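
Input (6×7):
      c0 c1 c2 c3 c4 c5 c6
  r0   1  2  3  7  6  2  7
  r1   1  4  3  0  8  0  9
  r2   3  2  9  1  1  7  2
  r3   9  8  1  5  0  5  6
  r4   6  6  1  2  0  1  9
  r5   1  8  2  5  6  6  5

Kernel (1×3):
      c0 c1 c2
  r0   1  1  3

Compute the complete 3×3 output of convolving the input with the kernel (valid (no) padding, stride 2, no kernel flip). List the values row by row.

12 28 29
32 13 14
15 3 28

Output[0,0]: The receptive field on the input at this output position is [1 2 3]. Elementwise product with the kernel and sum: 1·1 + 2·1 + 3·3.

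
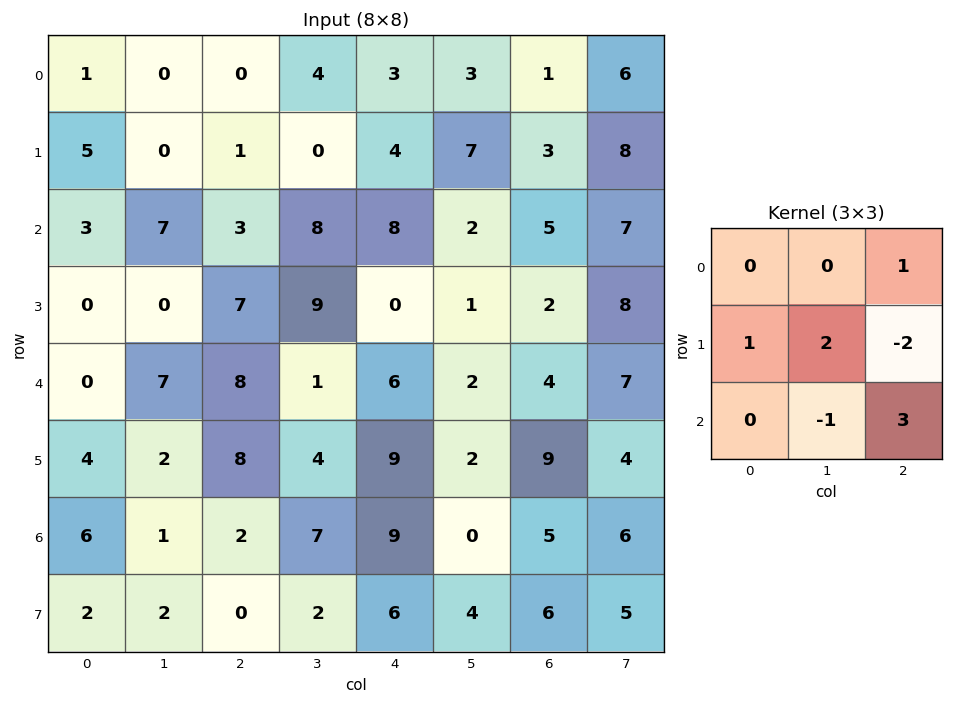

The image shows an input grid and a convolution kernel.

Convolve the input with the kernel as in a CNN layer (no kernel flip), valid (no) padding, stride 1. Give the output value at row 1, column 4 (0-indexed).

10

The receptive field on the input at this output position is [4 7 3 / 8 2 5 / 0 1 2]. Elementwise product with the kernel and sum: 3·1 + 8·1 + 2·2 + 5·-2 + 1·-1 + 2·3.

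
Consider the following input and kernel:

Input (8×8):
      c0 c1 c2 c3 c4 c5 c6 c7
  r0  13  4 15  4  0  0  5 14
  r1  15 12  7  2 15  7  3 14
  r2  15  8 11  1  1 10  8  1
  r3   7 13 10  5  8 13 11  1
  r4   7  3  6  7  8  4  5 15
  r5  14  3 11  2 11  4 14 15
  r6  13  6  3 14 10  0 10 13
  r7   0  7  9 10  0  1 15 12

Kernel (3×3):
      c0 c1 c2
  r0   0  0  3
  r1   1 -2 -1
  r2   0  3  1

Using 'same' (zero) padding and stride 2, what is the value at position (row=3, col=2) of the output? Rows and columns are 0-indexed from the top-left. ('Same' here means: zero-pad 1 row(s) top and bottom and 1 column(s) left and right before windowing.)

7

The receptive field on the zero-padded input at this output position is [2 11 4 / 14 10 0 / 10 0 1]. Elementwise product with the kernel and sum: 4·3 + 14·1 + 10·-2 + 0·-1 + 0·3 + 1·1.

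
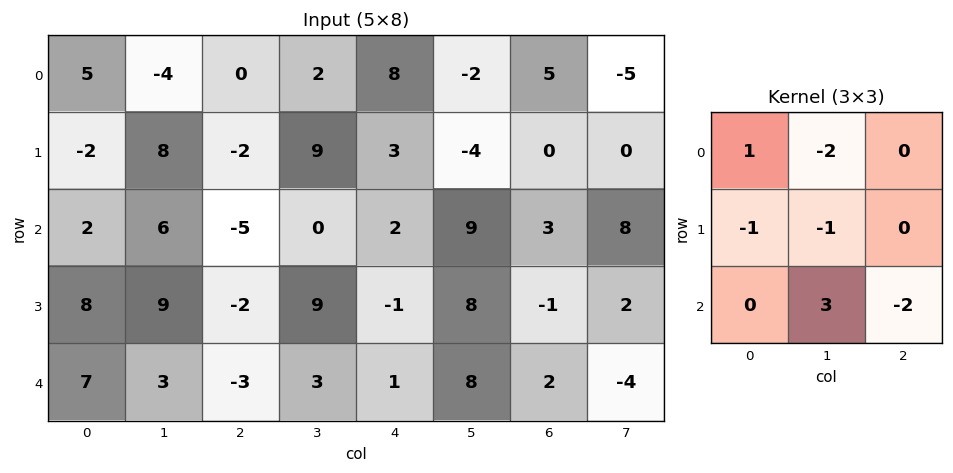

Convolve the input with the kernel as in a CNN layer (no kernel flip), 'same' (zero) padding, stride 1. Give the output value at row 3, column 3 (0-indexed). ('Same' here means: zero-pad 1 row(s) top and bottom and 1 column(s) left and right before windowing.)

-5

The receptive field on the zero-padded input at this output position is [-5 0 2 / -2 9 -1 / -3 3 1]. Elementwise product with the kernel and sum: -5·1 + 0·-2 + -2·-1 + 9·-1 + 3·3 + 1·-2.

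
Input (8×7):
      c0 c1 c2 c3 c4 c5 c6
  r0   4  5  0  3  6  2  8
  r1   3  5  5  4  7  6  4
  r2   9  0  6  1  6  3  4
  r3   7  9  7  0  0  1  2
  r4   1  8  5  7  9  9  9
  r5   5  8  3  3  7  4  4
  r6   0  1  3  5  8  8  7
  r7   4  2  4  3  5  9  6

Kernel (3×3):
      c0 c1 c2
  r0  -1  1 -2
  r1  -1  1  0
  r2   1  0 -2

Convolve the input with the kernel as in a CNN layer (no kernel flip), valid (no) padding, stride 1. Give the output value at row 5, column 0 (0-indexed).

-6

The receptive field on the input at this output position is [5 8 3 / 0 1 3 / 4 2 4]. Elementwise product with the kernel and sum: 5·-1 + 8·1 + 3·-2 + 0·-1 + 1·1 + 4·1 + 4·-2.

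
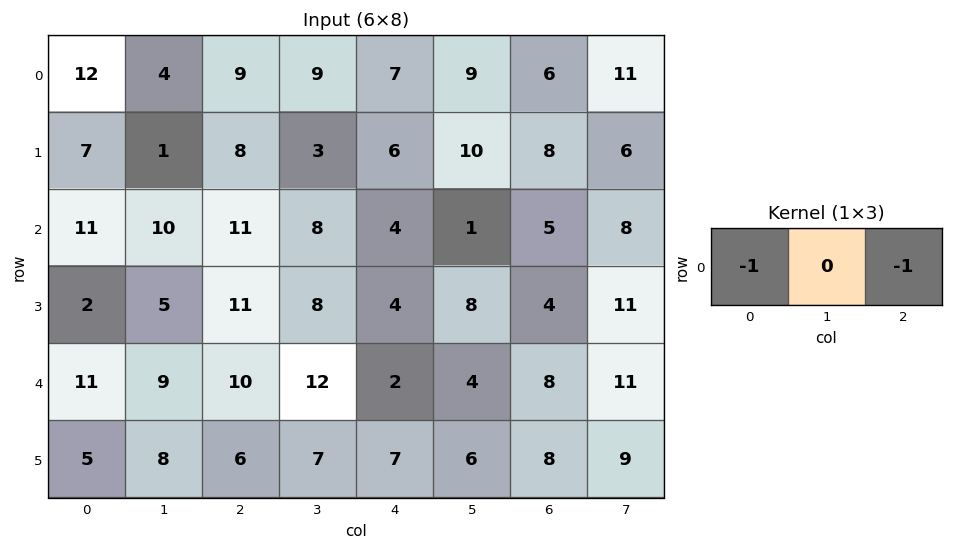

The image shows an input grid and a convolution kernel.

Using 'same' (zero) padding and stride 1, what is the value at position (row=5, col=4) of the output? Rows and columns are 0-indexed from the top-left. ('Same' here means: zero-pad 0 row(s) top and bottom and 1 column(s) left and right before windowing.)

The receptive field on the zero-padded input at this output position is [7 7 6]. Elementwise product with the kernel and sum: 7·-1 + 6·-1.

-13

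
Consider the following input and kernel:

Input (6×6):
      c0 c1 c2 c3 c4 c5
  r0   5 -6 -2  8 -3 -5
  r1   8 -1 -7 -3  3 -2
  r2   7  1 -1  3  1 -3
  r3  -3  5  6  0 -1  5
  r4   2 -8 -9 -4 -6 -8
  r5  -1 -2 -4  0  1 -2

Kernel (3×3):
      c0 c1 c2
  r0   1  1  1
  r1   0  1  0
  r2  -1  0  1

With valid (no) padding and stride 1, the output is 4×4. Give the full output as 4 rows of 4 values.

Output[0,0]: The receptive field on the input at this output position is [5 -6 -2 / 8 -1 -7 / 7 1 -1]. Elementwise product with the kernel and sum: 5·1 + -6·1 + -2·1 + -1·1 + 7·-1 + -1·1.

-12 -5 2 -3
10 -17 -11 4
1 13 6 -4
-3 4 6 -4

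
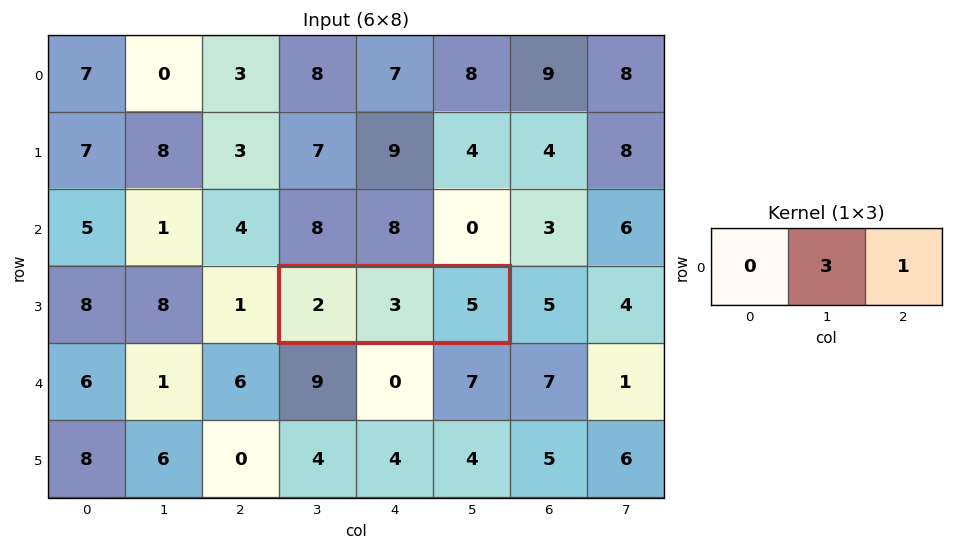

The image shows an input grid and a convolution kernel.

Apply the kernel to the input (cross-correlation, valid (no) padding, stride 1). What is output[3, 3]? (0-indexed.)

The receptive field on the input at this output position is [2 3 5]. Elementwise product with the kernel and sum: 3·3 + 5·1.

14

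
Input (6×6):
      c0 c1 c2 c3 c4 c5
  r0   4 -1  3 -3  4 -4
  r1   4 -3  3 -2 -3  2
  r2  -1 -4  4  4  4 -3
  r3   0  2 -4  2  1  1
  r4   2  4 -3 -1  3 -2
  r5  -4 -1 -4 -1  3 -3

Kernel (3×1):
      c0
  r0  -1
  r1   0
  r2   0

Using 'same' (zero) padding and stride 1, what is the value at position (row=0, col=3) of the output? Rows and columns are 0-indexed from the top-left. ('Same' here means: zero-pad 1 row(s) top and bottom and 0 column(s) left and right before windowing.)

The receptive field on the zero-padded input at this output position is [0 / -3 / -2]. Elementwise product with the kernel and sum: 0·-1.

0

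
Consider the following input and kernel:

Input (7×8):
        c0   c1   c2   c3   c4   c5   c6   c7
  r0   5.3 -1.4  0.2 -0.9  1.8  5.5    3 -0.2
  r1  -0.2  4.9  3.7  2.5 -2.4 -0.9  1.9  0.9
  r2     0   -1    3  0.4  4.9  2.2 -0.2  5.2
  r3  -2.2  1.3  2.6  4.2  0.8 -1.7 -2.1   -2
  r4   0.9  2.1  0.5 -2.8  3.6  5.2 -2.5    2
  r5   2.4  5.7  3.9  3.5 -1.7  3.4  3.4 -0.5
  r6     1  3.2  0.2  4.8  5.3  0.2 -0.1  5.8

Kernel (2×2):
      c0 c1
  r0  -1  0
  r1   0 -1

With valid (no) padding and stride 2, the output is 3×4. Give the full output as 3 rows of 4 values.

-10.2 -2.7 -0.9 -3.9
-1.3 -7.2 -3.2 2.2
-6.6 -4 -7 3

Output[0,0]: The receptive field on the input at this output position is [5.3 -1.4 / -0.2 4.9]. Elementwise product with the kernel and sum: 5.3·-1 + 4.9·-1.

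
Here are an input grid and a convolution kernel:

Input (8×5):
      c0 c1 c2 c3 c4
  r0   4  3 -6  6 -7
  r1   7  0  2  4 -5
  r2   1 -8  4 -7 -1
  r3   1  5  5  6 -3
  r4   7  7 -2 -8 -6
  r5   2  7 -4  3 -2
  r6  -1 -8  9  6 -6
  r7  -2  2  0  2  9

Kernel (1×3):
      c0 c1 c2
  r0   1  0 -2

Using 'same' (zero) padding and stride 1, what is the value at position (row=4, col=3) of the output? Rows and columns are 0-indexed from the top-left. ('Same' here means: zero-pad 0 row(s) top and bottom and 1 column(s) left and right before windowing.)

The receptive field on the zero-padded input at this output position is [-2 -8 -6]. Elementwise product with the kernel and sum: -2·1 + -6·-2.

10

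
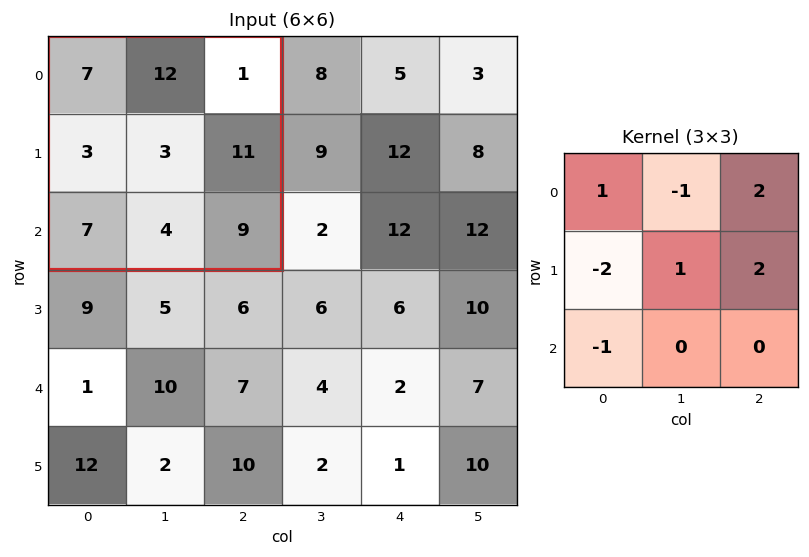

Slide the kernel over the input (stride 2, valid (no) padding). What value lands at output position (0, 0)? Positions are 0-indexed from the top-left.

9

The receptive field on the input at this output position is [7 12 1 / 3 3 11 / 7 4 9]. Elementwise product with the kernel and sum: 7·1 + 12·-1 + 1·2 + 3·-2 + 3·1 + 11·2 + 7·-1.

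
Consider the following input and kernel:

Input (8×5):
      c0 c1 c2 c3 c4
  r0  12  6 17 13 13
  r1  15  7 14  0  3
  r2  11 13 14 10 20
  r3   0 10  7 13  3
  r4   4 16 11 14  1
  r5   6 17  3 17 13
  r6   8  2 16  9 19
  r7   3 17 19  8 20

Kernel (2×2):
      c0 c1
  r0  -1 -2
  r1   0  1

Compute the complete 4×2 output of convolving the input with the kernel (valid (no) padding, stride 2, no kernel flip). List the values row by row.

-17 -43
-27 -21
-19 -22
5 -26

Output[0,0]: The receptive field on the input at this output position is [12 6 / 15 7]. Elementwise product with the kernel and sum: 12·-1 + 6·-2 + 7·1.
Output[0,1]: The receptive field on the input at this output position is [17 13 / 14 0]. Elementwise product with the kernel and sum: 17·-1 + 13·-2 + 0·1.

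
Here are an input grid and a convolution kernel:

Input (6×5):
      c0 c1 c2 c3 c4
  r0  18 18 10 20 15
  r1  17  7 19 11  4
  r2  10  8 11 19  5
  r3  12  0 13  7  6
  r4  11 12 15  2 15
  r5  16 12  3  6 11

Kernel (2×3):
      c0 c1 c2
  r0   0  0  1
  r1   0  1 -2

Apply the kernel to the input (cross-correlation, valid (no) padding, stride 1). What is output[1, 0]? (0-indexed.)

5

The receptive field on the input at this output position is [17 7 19 / 10 8 11]. Elementwise product with the kernel and sum: 19·1 + 8·1 + 11·-2.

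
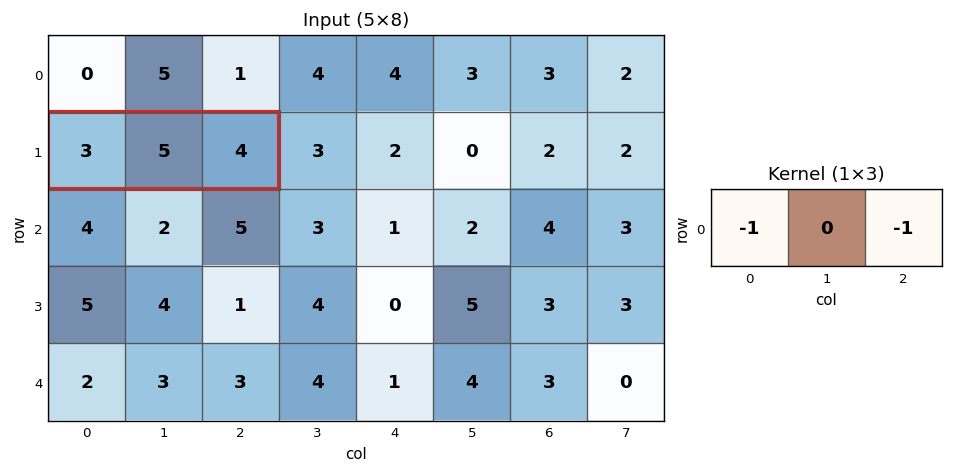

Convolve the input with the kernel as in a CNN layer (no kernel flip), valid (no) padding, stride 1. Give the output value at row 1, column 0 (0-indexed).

-7

The receptive field on the input at this output position is [3 5 4]. Elementwise product with the kernel and sum: 3·-1 + 4·-1.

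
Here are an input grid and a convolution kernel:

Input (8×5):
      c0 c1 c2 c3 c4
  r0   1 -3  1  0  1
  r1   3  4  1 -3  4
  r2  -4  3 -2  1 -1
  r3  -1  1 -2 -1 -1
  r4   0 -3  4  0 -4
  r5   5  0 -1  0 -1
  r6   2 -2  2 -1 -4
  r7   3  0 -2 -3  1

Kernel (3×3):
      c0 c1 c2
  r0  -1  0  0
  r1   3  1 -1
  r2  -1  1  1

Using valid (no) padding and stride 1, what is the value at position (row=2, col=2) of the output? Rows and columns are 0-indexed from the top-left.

The receptive field on the input at this output position is [-2 1 -1 / -2 -1 -1 / 4 0 -4]. Elementwise product with the kernel and sum: -2·-1 + -2·3 + -1·1 + -1·-1 + 4·-1 + 0·1 + -4·1.

-12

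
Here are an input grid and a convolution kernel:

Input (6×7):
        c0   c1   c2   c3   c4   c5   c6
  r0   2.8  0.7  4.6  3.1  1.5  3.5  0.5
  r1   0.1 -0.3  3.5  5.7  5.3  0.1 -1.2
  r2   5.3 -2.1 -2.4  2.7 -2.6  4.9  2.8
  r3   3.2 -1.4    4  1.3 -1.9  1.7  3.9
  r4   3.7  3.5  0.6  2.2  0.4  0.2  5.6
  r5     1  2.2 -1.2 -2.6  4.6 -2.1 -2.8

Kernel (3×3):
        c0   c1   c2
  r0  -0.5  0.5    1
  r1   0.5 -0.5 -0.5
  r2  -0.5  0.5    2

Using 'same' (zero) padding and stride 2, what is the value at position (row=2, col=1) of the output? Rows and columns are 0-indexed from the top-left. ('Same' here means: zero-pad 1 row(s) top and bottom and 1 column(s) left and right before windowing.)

-2.55

The receptive field on the zero-padded input at this output position is [-1.4 4 1.3 / 3.5 0.6 2.2 / 2.2 -1.2 -2.6]. Elementwise product with the kernel and sum: -1.4·-0.5 + 4·0.5 + 1.3·1 + 3.5·0.5 + 0.6·-0.5 + 2.2·-0.5 + 2.2·-0.5 + -1.2·0.5 + -2.6·2.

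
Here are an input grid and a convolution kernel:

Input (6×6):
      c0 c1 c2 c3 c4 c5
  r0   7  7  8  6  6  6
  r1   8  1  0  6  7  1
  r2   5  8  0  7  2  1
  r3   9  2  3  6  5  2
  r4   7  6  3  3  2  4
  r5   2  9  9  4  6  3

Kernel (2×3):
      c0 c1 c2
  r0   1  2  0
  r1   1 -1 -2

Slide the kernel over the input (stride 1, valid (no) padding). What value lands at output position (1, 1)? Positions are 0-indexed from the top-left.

The receptive field on the input at this output position is [1 0 6 / 8 0 7]. Elementwise product with the kernel and sum: 1·1 + 0·2 + 8·1 + 0·-1 + 7·-2.

-5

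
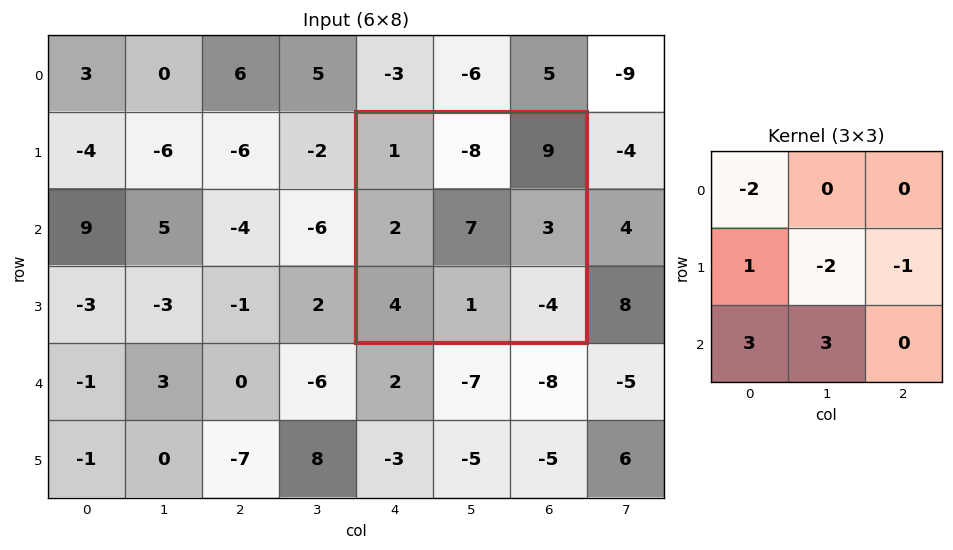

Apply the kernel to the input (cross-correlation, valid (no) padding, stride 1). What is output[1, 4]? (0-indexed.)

The receptive field on the input at this output position is [1 -8 9 / 2 7 3 / 4 1 -4]. Elementwise product with the kernel and sum: 1·-2 + 2·1 + 7·-2 + 3·-1 + 4·3 + 1·3.

-2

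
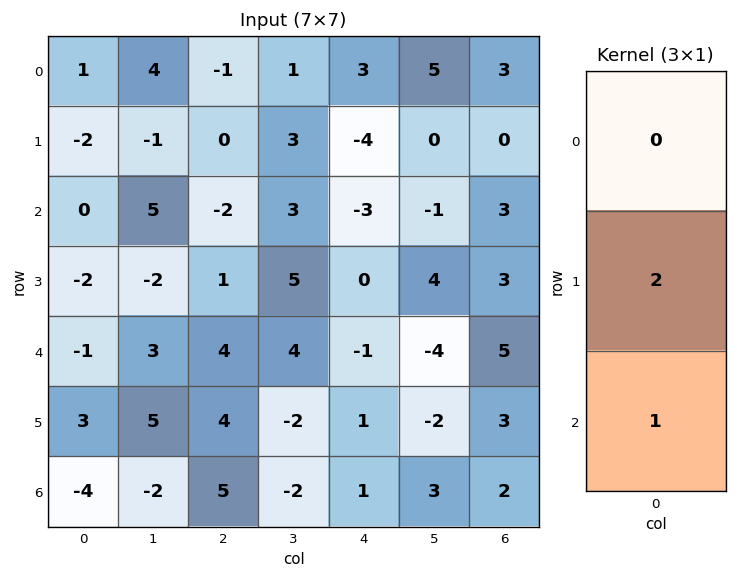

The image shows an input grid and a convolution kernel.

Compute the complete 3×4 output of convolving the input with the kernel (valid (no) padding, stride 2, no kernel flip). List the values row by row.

-4 -2 -11 3
-5 6 -1 11
2 13 3 8

Output[0,0]: The receptive field on the input at this output position is [1 / -2 / 0]. Elementwise product with the kernel and sum: -2·2 + 0·1.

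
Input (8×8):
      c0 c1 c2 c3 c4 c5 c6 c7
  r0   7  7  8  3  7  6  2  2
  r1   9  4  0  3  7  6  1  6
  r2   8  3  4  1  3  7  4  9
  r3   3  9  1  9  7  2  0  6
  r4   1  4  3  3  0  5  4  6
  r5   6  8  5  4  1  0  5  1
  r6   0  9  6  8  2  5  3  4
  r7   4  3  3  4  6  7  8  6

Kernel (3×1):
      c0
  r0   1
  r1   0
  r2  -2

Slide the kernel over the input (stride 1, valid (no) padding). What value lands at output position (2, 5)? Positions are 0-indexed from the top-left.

The receptive field on the input at this output position is [7 / 2 / 5]. Elementwise product with the kernel and sum: 7·1 + 5·-2.

-3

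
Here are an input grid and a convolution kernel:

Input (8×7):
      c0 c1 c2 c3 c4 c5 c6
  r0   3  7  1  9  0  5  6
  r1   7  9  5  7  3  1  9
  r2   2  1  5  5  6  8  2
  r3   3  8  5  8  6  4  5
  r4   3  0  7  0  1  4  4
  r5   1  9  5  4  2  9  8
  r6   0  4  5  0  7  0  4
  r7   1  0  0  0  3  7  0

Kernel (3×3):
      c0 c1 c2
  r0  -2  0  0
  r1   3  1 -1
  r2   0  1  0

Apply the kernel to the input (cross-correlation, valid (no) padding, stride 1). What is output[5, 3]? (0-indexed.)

2

The receptive field on the input at this output position is [4 2 9 / 0 7 0 / 0 3 7]. Elementwise product with the kernel and sum: 4·-2 + 0·3 + 7·1 + 0·-1 + 3·1.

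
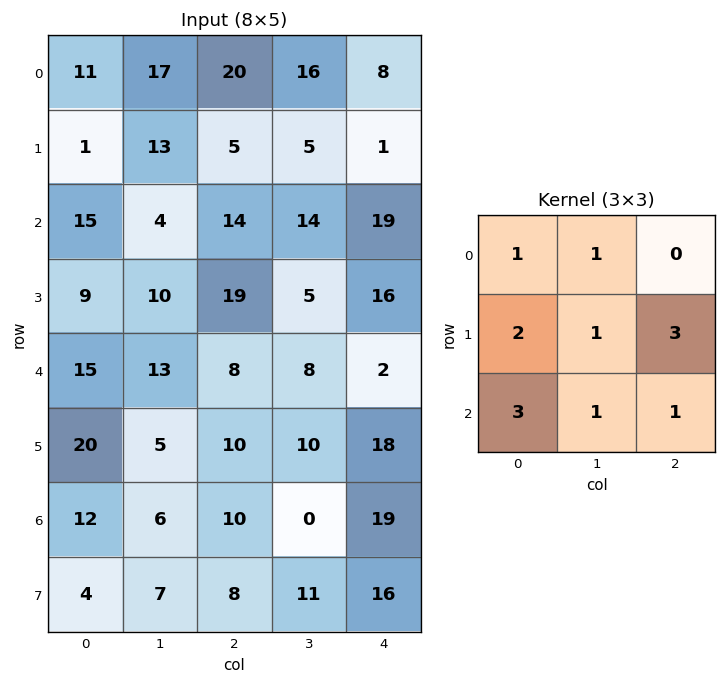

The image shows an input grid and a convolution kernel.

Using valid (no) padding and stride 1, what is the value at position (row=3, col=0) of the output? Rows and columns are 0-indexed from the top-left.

The receptive field on the input at this output position is [9 10 19 / 15 13 8 / 20 5 10]. Elementwise product with the kernel and sum: 9·1 + 10·1 + 15·2 + 13·1 + 8·3 + 20·3 + 5·1 + 10·1.

161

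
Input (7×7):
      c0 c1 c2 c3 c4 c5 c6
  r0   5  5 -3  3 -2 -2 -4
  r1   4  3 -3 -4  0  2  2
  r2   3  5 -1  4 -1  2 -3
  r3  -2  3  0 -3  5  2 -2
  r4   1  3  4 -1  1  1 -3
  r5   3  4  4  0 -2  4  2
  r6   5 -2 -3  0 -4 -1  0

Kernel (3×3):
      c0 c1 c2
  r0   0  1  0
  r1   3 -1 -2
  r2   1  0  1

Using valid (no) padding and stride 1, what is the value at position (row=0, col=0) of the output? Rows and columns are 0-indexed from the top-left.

The receptive field on the input at this output position is [5 5 -3 / 4 3 -3 / 3 5 -1]. Elementwise product with the kernel and sum: 5·1 + 4·3 + 3·-1 + -3·-2 + 3·1 + -1·1.

22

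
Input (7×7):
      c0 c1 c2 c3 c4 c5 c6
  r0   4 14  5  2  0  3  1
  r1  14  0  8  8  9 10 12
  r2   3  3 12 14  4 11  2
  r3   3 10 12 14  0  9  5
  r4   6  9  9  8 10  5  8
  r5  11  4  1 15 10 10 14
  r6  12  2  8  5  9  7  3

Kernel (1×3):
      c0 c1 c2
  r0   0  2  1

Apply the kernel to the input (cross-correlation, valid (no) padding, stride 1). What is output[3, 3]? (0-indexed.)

9

The receptive field on the input at this output position is [14 0 9]. Elementwise product with the kernel and sum: 0·2 + 9·1.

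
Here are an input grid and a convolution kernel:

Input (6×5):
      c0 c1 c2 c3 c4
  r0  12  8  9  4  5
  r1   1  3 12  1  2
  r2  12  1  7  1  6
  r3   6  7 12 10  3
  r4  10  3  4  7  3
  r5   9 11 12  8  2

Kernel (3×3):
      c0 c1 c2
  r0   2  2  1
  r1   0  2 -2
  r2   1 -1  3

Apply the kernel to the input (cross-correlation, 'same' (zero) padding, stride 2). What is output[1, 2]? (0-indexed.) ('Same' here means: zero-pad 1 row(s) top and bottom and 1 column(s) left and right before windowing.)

25

The receptive field on the zero-padded input at this output position is [1 2 0 / 1 6 0 / 10 3 0]. Elementwise product with the kernel and sum: 1·2 + 2·2 + 0·1 + 6·2 + 0·-2 + 10·1 + 3·-1 + 0·3.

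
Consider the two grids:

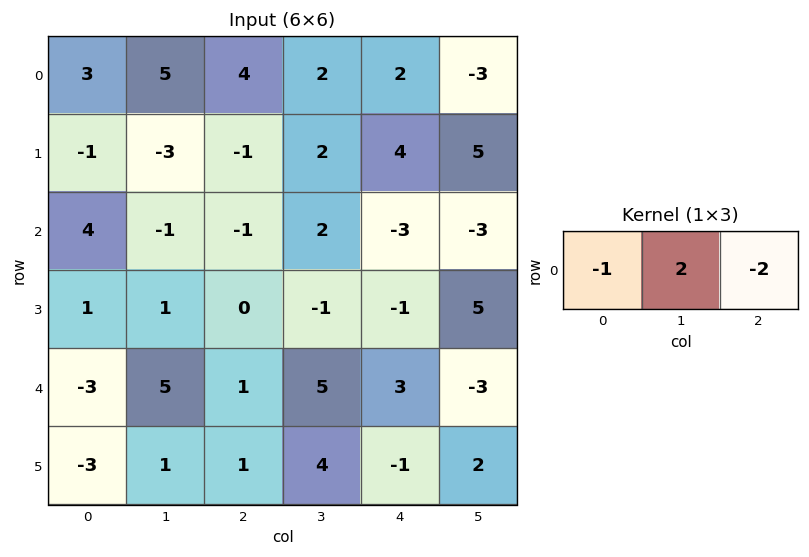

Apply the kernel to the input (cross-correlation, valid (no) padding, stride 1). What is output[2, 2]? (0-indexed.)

11

The receptive field on the input at this output position is [-1 2 -3]. Elementwise product with the kernel and sum: -1·-1 + 2·2 + -3·-2.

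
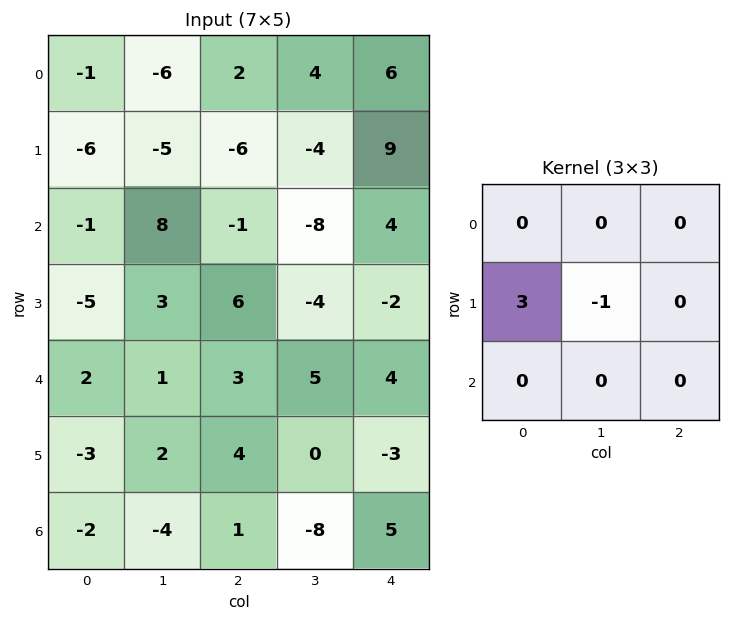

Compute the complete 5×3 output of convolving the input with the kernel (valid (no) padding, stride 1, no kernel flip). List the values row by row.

-13 -9 -14
-11 25 5
-18 3 22
5 0 4
-11 2 12

Output[0,0]: The receptive field on the input at this output position is [-1 -6 2 / -6 -5 -6 / -1 8 -1]. Elementwise product with the kernel and sum: -6·3 + -5·-1.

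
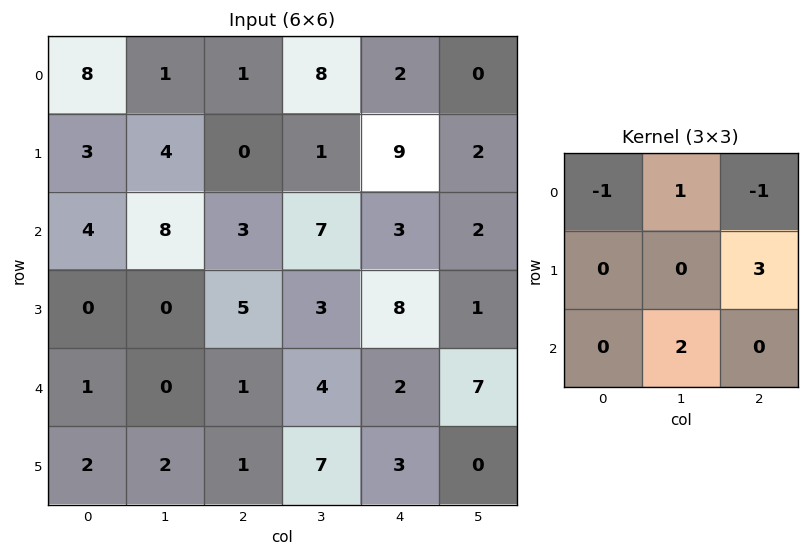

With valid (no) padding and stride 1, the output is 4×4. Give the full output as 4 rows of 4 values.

8 1 46 6
10 26 7 28
16 -1 33 1
2 16 10 31

Output[0,0]: The receptive field on the input at this output position is [8 1 1 / 3 4 0 / 4 8 3]. Elementwise product with the kernel and sum: 8·-1 + 1·1 + 1·-1 + 0·3 + 8·2.
Output[0,1]: The receptive field on the input at this output position is [1 1 8 / 4 0 1 / 8 3 7]. Elementwise product with the kernel and sum: 1·-1 + 1·1 + 8·-1 + 1·3 + 3·2.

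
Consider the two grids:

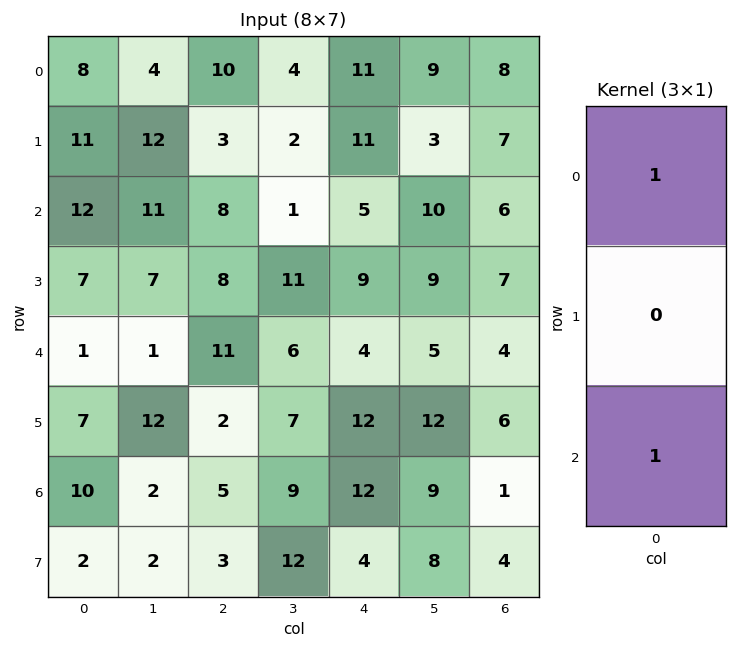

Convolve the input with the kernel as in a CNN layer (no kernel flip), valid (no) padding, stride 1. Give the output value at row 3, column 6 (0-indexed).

The receptive field on the input at this output position is [7 / 4 / 6]. Elementwise product with the kernel and sum: 7·1 + 6·1.

13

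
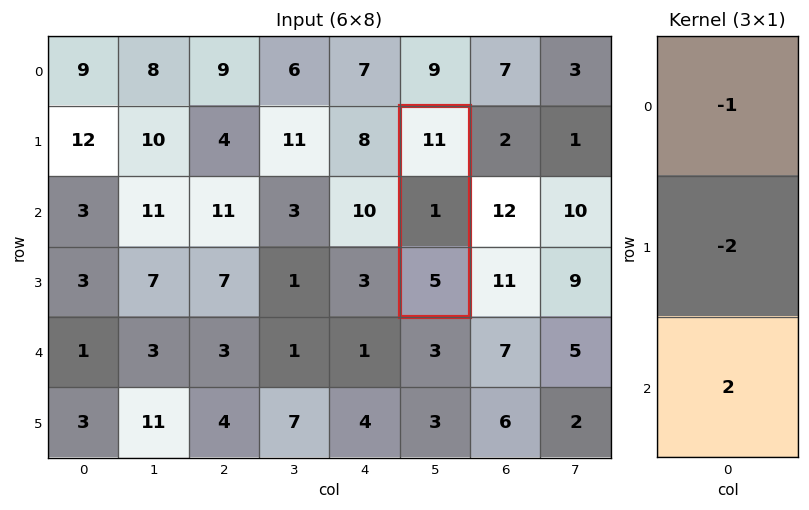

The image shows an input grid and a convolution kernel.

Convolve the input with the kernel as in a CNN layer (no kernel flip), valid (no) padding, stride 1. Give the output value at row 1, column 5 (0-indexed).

-3

The receptive field on the input at this output position is [11 / 1 / 5]. Elementwise product with the kernel and sum: 11·-1 + 1·-2 + 5·2.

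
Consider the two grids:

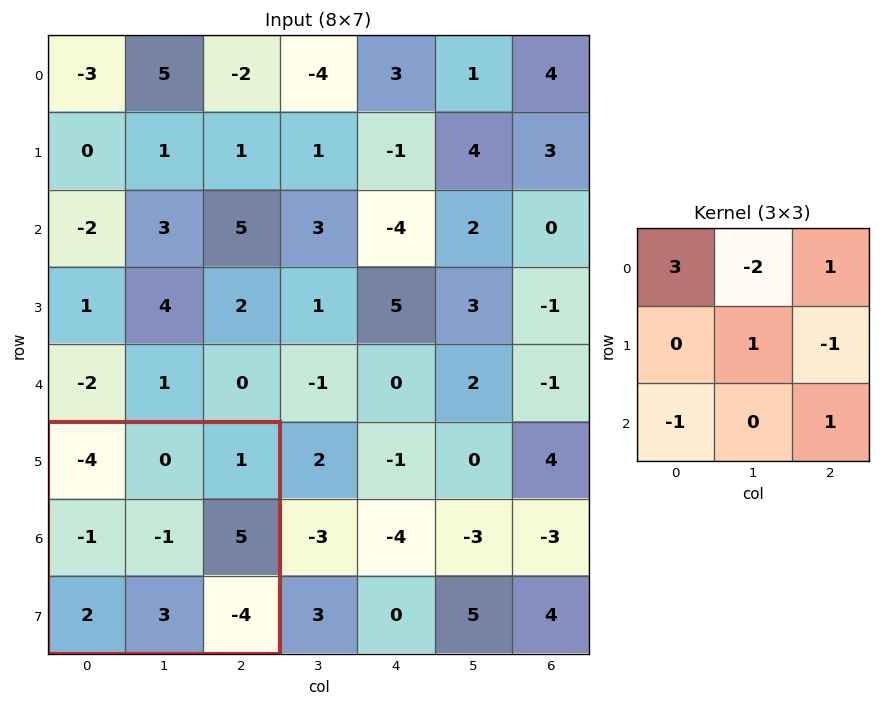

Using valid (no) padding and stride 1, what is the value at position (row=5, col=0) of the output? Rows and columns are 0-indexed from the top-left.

The receptive field on the input at this output position is [-4 0 1 / -1 -1 5 / 2 3 -4]. Elementwise product with the kernel and sum: -4·3 + 0·-2 + 1·1 + -1·1 + 5·-1 + 2·-1 + -4·1.

-23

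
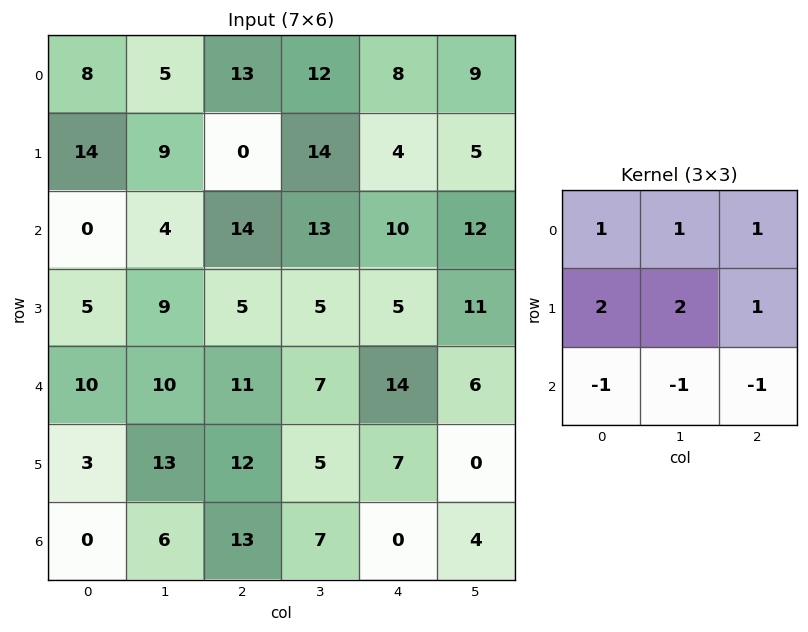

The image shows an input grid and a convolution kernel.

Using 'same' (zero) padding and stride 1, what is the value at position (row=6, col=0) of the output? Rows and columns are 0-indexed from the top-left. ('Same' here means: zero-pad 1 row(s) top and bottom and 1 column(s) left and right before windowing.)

22

The receptive field on the zero-padded input at this output position is [0 3 13 / 0 0 6 / 0 0 0]. Elementwise product with the kernel and sum: 0·1 + 3·1 + 13·1 + 0·2 + 0·2 + 6·1 + 0·-1 + 0·-1 + 0·-1.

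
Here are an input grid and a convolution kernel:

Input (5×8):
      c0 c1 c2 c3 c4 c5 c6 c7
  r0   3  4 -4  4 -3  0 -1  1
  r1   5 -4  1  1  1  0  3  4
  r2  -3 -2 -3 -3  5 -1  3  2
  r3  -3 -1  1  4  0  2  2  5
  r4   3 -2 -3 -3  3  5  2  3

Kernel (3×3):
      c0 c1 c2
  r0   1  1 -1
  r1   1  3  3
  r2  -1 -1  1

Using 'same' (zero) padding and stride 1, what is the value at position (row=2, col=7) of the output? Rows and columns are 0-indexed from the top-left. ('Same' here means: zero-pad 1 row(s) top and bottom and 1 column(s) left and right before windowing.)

9

The receptive field on the zero-padded input at this output position is [3 4 0 / 3 2 0 / 2 5 0]. Elementwise product with the kernel and sum: 3·1 + 4·1 + 0·-1 + 3·1 + 2·3 + 0·3 + 2·-1 + 5·-1 + 0·1.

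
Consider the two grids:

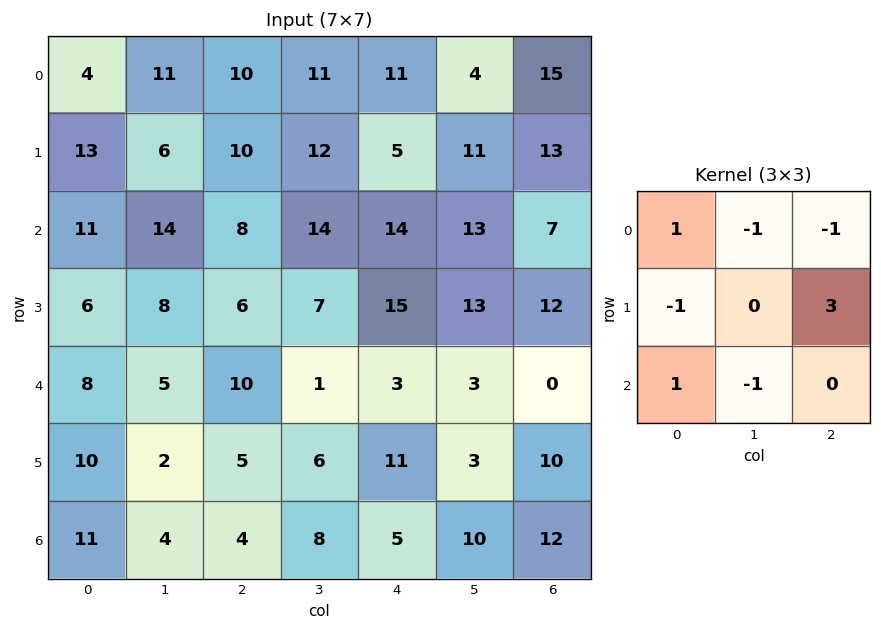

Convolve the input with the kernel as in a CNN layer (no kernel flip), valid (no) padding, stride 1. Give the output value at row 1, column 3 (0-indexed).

13

The receptive field on the input at this output position is [12 5 11 / 14 14 13 / 7 15 13]. Elementwise product with the kernel and sum: 12·1 + 5·-1 + 11·-1 + 14·-1 + 13·3 + 7·1 + 15·-1.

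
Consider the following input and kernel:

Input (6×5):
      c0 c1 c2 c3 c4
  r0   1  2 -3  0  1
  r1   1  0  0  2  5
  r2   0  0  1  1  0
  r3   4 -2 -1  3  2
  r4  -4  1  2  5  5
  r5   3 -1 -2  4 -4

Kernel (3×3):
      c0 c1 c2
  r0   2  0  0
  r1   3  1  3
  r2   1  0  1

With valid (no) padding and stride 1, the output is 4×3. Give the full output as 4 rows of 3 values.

Output[0,0]: The receptive field on the input at this output position is [1 2 -3 / 1 0 0 / 0 0 1]. Elementwise product with the kernel and sum: 1·2 + 1·3 + 0·1 + 0·3 + 0·1 + 1·1.

6 11 12
8 5 5
5 8 15
4 19 18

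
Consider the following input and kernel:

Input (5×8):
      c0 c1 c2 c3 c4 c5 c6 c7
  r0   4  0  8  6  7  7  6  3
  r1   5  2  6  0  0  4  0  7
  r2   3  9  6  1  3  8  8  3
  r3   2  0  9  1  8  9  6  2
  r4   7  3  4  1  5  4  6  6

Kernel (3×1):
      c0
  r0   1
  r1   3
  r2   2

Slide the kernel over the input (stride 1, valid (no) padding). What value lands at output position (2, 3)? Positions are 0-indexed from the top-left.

The receptive field on the input at this output position is [1 / 1 / 1]. Elementwise product with the kernel and sum: 1·1 + 1·3 + 1·2.

6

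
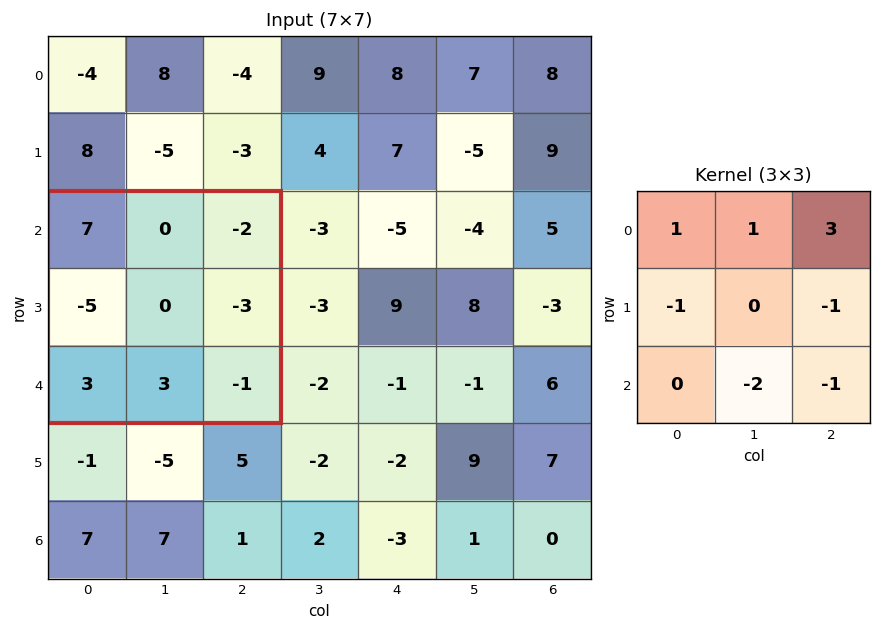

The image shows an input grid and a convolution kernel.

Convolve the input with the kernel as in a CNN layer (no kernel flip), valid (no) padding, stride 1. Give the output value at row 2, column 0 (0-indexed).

The receptive field on the input at this output position is [7 0 -2 / -5 0 -3 / 3 3 -1]. Elementwise product with the kernel and sum: 7·1 + 0·1 + -2·3 + -5·-1 + -3·-1 + 3·-2 + -1·-1.

4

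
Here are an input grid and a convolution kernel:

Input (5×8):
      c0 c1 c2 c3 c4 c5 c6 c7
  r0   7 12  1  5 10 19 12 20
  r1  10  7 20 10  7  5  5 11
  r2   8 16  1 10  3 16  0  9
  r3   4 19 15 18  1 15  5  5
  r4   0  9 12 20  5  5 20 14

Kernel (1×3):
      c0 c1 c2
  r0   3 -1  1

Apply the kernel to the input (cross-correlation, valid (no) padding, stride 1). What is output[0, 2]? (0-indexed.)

The receptive field on the input at this output position is [1 5 10]. Elementwise product with the kernel and sum: 1·3 + 5·-1 + 10·1.

8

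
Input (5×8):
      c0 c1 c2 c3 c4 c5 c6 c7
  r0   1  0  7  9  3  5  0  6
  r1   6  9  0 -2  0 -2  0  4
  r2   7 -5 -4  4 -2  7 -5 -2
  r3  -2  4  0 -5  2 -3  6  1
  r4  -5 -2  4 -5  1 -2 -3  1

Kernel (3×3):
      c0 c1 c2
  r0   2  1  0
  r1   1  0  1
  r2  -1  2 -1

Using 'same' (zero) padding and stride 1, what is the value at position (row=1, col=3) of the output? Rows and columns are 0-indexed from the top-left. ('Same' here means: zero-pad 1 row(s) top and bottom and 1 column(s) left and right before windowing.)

The receptive field on the zero-padded input at this output position is [7 9 3 / 0 -2 0 / -4 4 -2]. Elementwise product with the kernel and sum: 7·2 + 9·1 + 0·1 + 0·1 + -4·-1 + 4·2 + -2·-1.

37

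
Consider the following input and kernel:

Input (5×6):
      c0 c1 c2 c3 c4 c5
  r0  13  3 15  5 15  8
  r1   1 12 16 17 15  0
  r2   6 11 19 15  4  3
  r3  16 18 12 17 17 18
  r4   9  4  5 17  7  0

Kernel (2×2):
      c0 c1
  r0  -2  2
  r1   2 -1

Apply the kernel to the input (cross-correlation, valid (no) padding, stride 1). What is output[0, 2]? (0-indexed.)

-5

The receptive field on the input at this output position is [15 5 / 16 17]. Elementwise product with the kernel and sum: 15·-2 + 5·2 + 16·2 + 17·-1.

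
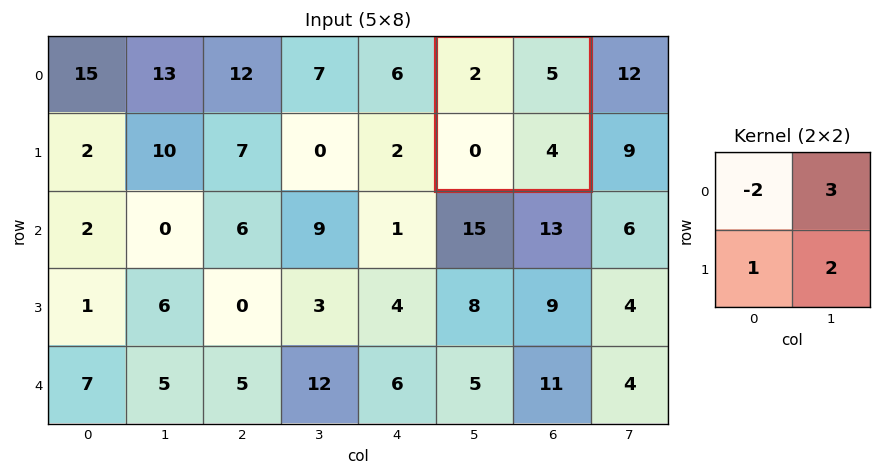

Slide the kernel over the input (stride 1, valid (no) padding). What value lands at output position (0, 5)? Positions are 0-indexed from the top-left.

19

The receptive field on the input at this output position is [2 5 / 0 4]. Elementwise product with the kernel and sum: 2·-2 + 5·3 + 0·1 + 4·2.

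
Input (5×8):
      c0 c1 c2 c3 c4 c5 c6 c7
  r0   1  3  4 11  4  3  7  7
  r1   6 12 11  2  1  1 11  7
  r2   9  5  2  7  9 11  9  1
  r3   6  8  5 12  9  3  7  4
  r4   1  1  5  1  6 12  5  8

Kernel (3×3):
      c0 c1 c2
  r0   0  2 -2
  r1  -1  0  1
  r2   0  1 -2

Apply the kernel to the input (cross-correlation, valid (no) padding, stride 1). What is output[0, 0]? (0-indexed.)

The receptive field on the input at this output position is [1 3 4 / 6 12 11 / 9 5 2]. Elementwise product with the kernel and sum: 3·2 + 4·-2 + 6·-1 + 11·1 + 5·1 + 2·-2.

4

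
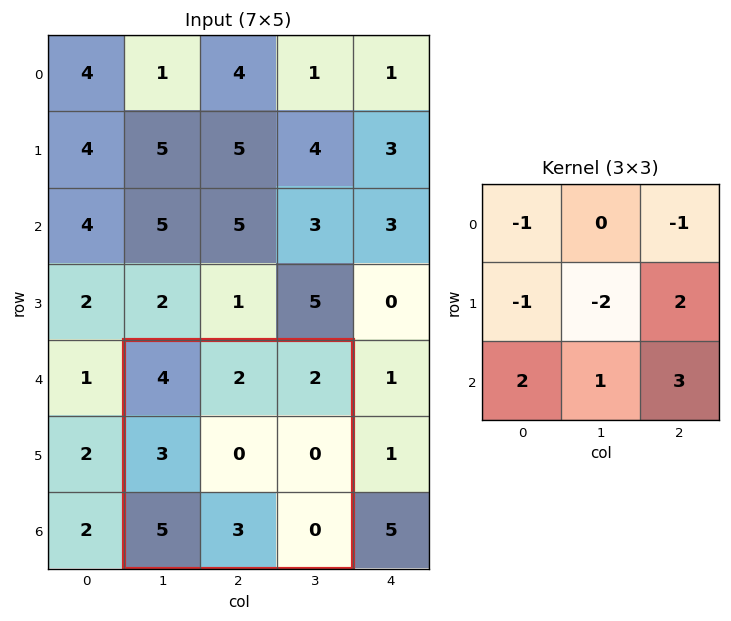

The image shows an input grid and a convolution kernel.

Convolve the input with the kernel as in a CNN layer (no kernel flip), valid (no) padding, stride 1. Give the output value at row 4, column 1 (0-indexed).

4

The receptive field on the input at this output position is [4 2 2 / 3 0 0 / 5 3 0]. Elementwise product with the kernel and sum: 4·-1 + 2·-1 + 3·-1 + 0·-2 + 0·2 + 5·2 + 3·1 + 0·3.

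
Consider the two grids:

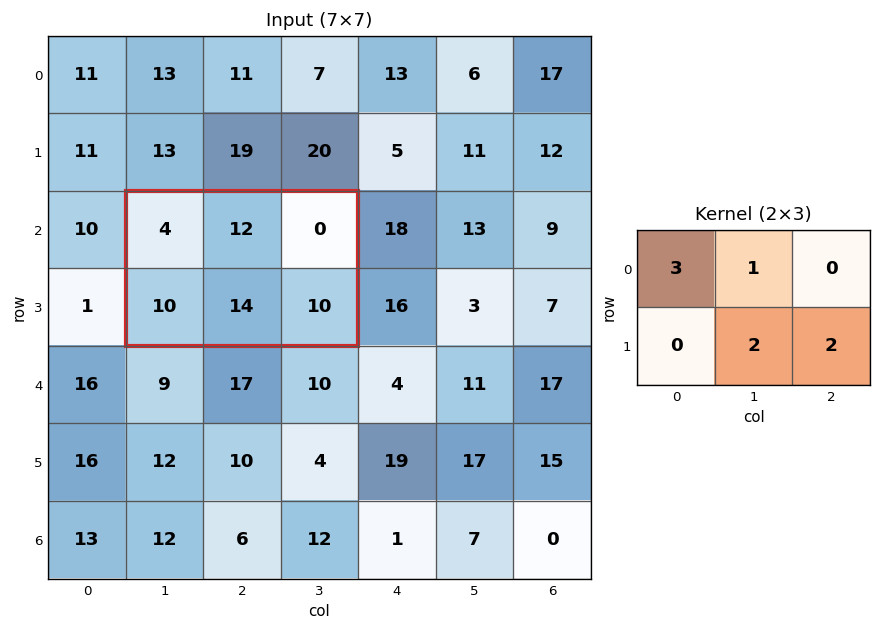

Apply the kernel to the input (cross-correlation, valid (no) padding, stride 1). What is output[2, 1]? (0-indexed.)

The receptive field on the input at this output position is [4 12 0 / 10 14 10]. Elementwise product with the kernel and sum: 4·3 + 12·1 + 14·2 + 10·2.

72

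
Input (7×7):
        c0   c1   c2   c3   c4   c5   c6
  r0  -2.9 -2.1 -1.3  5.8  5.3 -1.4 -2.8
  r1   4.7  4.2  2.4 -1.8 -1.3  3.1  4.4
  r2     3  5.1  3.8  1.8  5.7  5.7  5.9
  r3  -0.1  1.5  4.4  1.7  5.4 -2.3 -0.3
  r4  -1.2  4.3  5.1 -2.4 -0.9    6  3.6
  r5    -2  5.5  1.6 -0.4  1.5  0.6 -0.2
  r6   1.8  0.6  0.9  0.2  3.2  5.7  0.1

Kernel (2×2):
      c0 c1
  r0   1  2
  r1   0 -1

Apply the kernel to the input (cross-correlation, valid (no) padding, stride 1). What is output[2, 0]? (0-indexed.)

11.7

The receptive field on the input at this output position is [3 5.1 / -0.1 1.5]. Elementwise product with the kernel and sum: 3·1 + 5.1·2 + 1.5·-1.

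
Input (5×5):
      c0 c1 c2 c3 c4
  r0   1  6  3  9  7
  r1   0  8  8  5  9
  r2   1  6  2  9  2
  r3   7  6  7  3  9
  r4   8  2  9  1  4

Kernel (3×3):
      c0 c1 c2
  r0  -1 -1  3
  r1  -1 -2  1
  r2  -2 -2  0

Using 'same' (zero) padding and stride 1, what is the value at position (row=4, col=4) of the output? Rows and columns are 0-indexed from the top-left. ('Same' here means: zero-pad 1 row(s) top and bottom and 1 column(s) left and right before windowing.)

The receptive field on the zero-padded input at this output position is [3 9 0 / 1 4 0 / 0 0 0]. Elementwise product with the kernel and sum: 3·-1 + 9·-1 + 0·3 + 1·-1 + 4·-2 + 0·1 + 0·-2 + 0·-2.

-21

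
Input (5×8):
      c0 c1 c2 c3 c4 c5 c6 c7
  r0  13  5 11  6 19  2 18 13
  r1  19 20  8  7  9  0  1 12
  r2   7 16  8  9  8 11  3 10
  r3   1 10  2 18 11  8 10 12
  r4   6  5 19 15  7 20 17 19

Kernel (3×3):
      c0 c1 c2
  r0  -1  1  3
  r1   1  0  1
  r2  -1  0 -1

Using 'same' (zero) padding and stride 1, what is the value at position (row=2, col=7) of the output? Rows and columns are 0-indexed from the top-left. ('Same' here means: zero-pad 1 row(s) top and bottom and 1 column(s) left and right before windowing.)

4

The receptive field on the zero-padded input at this output position is [1 12 0 / 3 10 0 / 10 12 0]. Elementwise product with the kernel and sum: 1·-1 + 12·1 + 0·3 + 3·1 + 0·1 + 10·-1 + 0·-1.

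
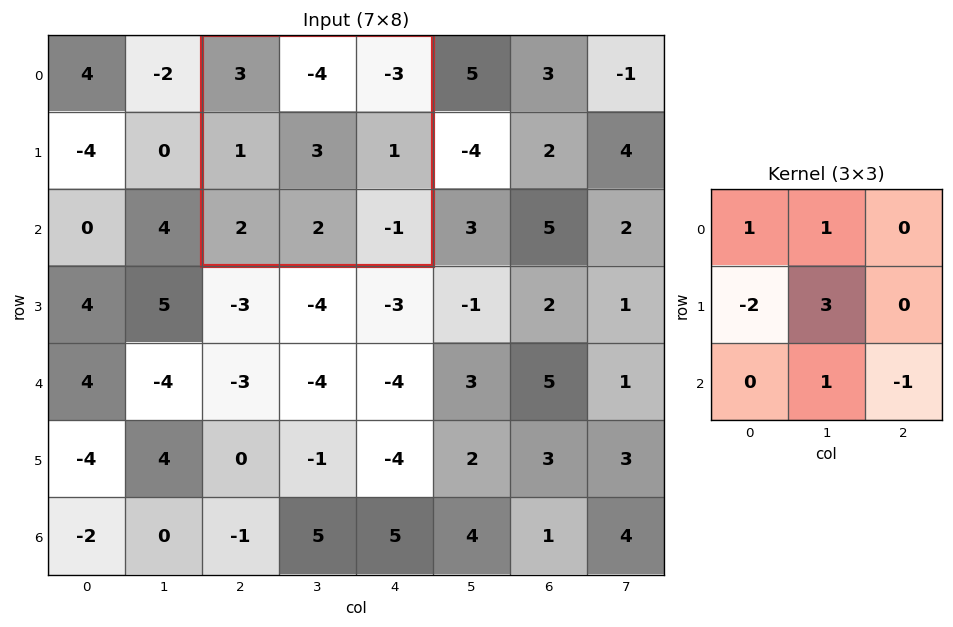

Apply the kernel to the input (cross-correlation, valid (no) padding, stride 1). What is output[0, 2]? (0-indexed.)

9

The receptive field on the input at this output position is [3 -4 -3 / 1 3 1 / 2 2 -1]. Elementwise product with the kernel and sum: 3·1 + -4·1 + 1·-2 + 3·3 + 2·1 + -1·-1.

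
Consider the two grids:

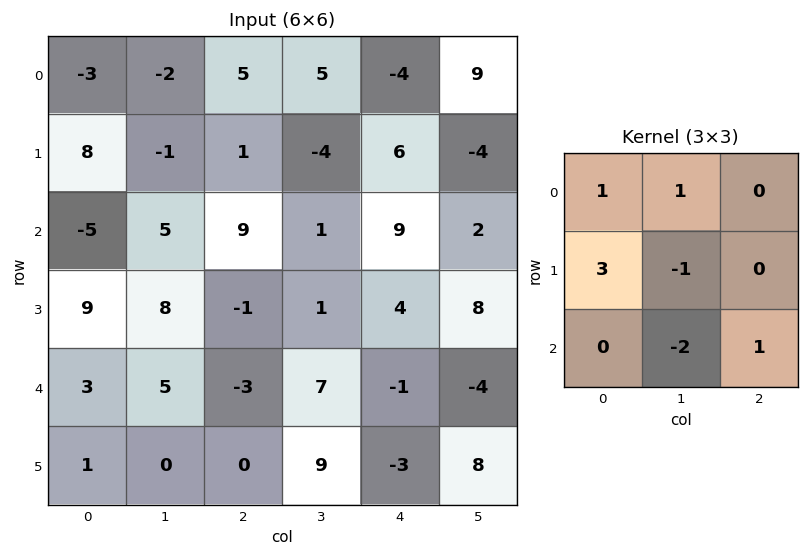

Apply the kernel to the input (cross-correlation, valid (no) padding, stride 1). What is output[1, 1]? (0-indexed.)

9

The receptive field on the input at this output position is [-1 1 -4 / 5 9 1 / 8 -1 1]. Elementwise product with the kernel and sum: -1·1 + 1·1 + 5·3 + 9·-1 + -1·-2 + 1·1.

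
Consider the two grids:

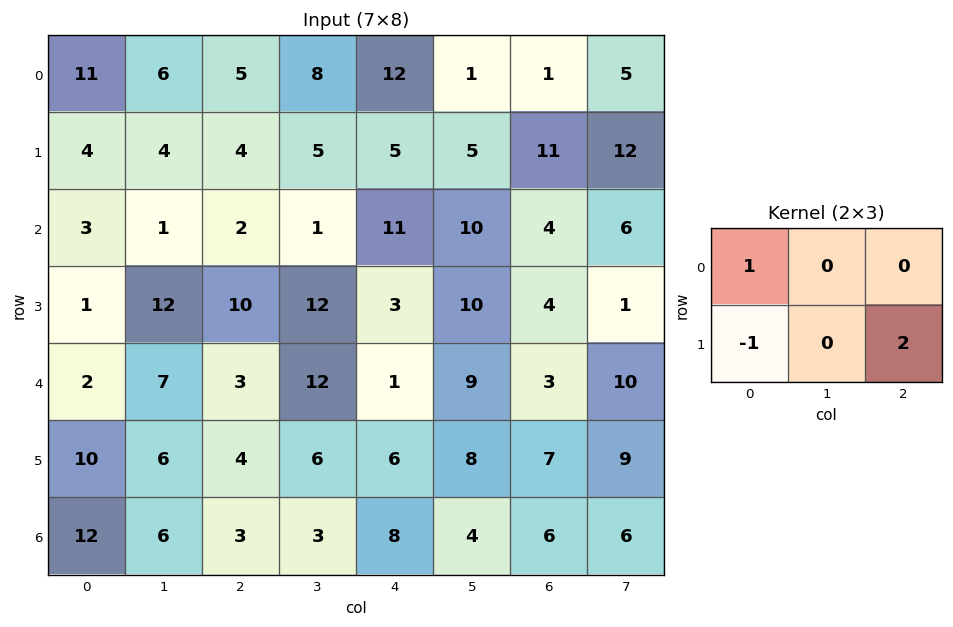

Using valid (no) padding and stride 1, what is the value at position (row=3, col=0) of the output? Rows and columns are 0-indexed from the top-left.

5

The receptive field on the input at this output position is [1 12 10 / 2 7 3]. Elementwise product with the kernel and sum: 1·1 + 2·-1 + 3·2.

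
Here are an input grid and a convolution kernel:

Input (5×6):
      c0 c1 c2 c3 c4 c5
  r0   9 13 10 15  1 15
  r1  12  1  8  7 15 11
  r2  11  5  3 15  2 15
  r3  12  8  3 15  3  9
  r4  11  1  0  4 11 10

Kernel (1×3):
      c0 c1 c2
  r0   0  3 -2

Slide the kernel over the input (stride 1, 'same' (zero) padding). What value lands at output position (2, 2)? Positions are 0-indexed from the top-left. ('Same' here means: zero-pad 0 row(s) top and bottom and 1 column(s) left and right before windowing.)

The receptive field on the zero-padded input at this output position is [5 3 15]. Elementwise product with the kernel and sum: 3·3 + 15·-2.

-21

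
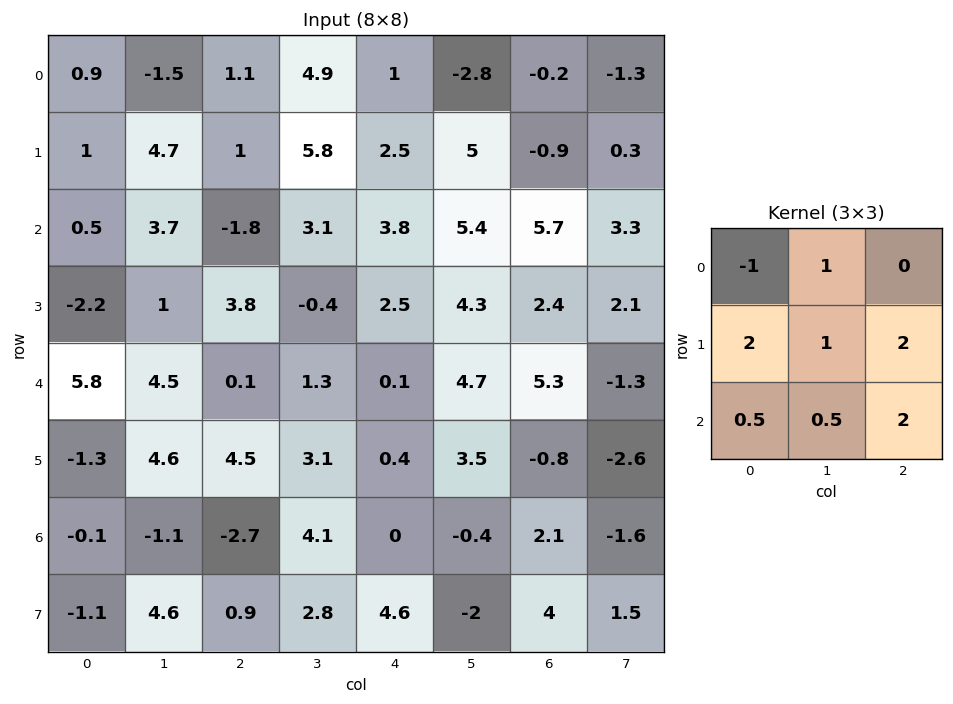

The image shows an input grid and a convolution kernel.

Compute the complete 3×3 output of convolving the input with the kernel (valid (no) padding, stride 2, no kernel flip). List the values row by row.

Output[0,0]: The receptive field on the input at this output position is [0.9 -1.5 1.1 / 1 4.7 1 / 0.5 3.7 -1.8]. Elementwise product with the kernel and sum: 0.9·-1 + -1.5·1 + 1·2 + 4.7·1 + 1·2 + 0.5·0.5 + 3.7·0.5 + -1.8·2.
Output[0,1]: The receptive field on the input at this output position is [1.1 4.9 1 / 1 5.8 2.5 / -1.8 3.1 3.8]. Elementwise product with the kernel and sum: 1.1·-1 + 4.9·1 + 1·2 + 5.8·1 + 2.5·2 + -1.8·0.5 + 3.1·0.5 + 3.8·2.

4.8 24.85 20.4
12.75 18 28.7
3.7 14.8 11.3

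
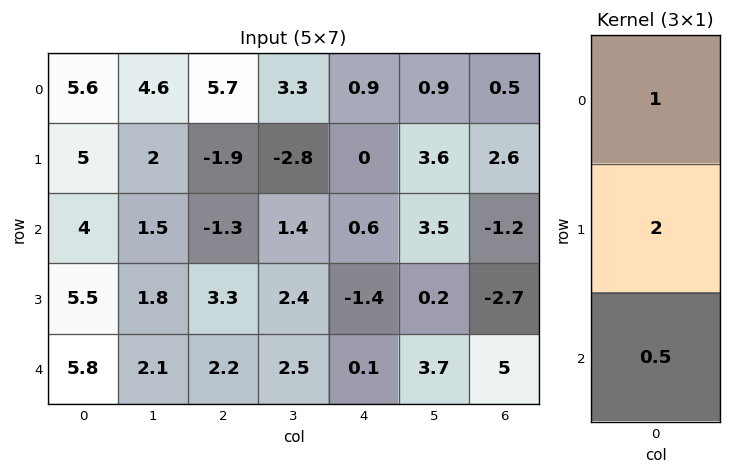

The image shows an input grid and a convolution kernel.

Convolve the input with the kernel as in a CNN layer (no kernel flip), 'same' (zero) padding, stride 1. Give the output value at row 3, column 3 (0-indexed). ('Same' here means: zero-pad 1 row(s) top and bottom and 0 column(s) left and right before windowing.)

The receptive field on the zero-padded input at this output position is [1.4 / 2.4 / 2.5]. Elementwise product with the kernel and sum: 1.4·1 + 2.4·2 + 2.5·0.5.

7.45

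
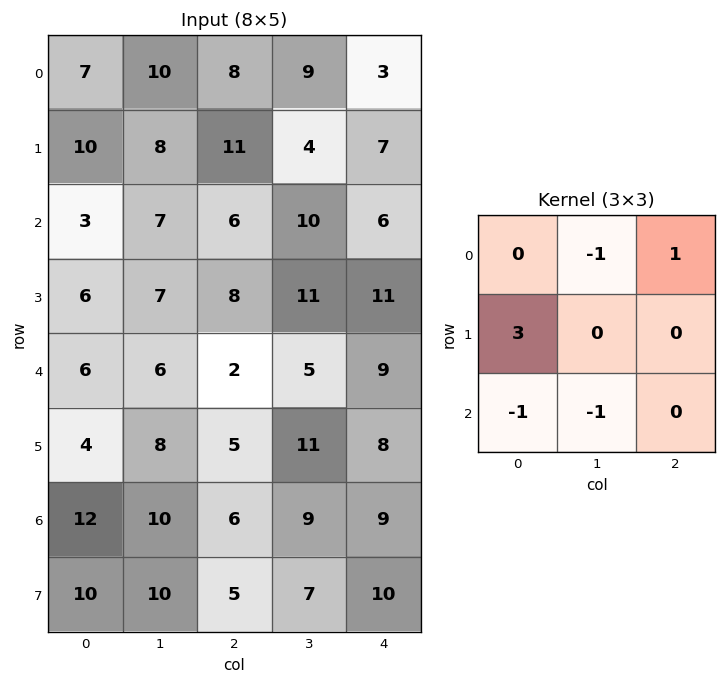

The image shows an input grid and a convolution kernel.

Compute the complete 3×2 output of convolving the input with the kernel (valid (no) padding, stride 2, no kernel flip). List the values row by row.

18 11
5 13
-14 4

Output[0,0]: The receptive field on the input at this output position is [7 10 8 / 10 8 11 / 3 7 6]. Elementwise product with the kernel and sum: 10·-1 + 8·1 + 10·3 + 3·-1 + 7·-1.
Output[0,1]: The receptive field on the input at this output position is [8 9 3 / 11 4 7 / 6 10 6]. Elementwise product with the kernel and sum: 9·-1 + 3·1 + 11·3 + 6·-1 + 10·-1.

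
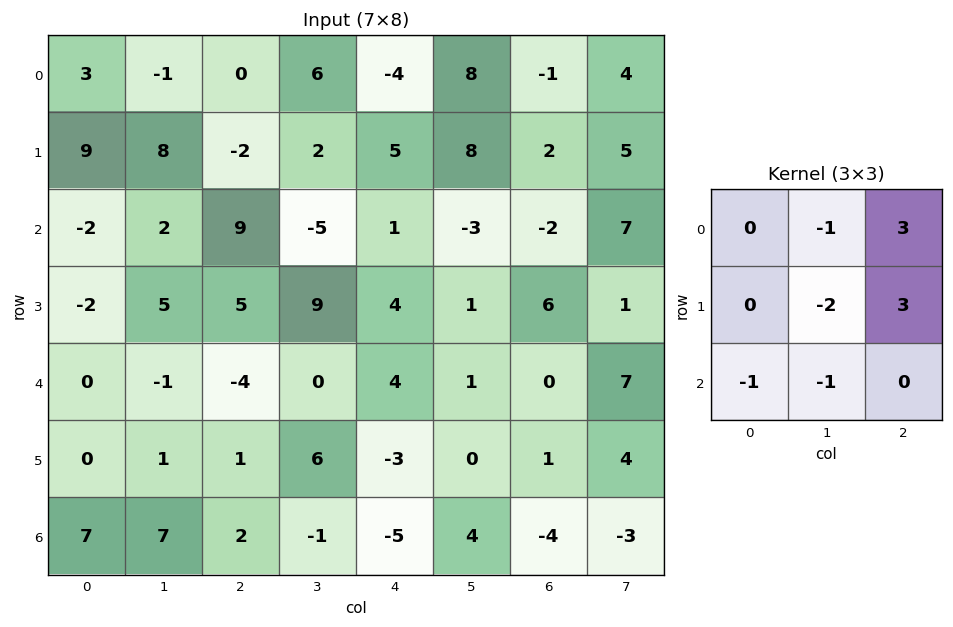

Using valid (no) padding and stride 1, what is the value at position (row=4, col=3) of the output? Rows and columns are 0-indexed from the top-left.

The receptive field on the input at this output position is [0 4 1 / 6 -3 0 / -1 -5 4]. Elementwise product with the kernel and sum: 4·-1 + 1·3 + -3·-2 + 0·3 + -1·-1 + -5·-1.

11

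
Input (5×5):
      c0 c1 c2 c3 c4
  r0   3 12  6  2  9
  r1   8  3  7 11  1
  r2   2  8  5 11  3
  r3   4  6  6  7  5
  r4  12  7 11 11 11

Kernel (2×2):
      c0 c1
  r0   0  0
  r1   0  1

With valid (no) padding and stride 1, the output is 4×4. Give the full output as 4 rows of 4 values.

3 7 11 1
8 5 11 3
6 6 7 5
7 11 11 11

Output[0,0]: The receptive field on the input at this output position is [3 12 / 8 3]. Elementwise product with the kernel and sum: 3·1.
Output[0,1]: The receptive field on the input at this output position is [12 6 / 3 7]. Elementwise product with the kernel and sum: 7·1.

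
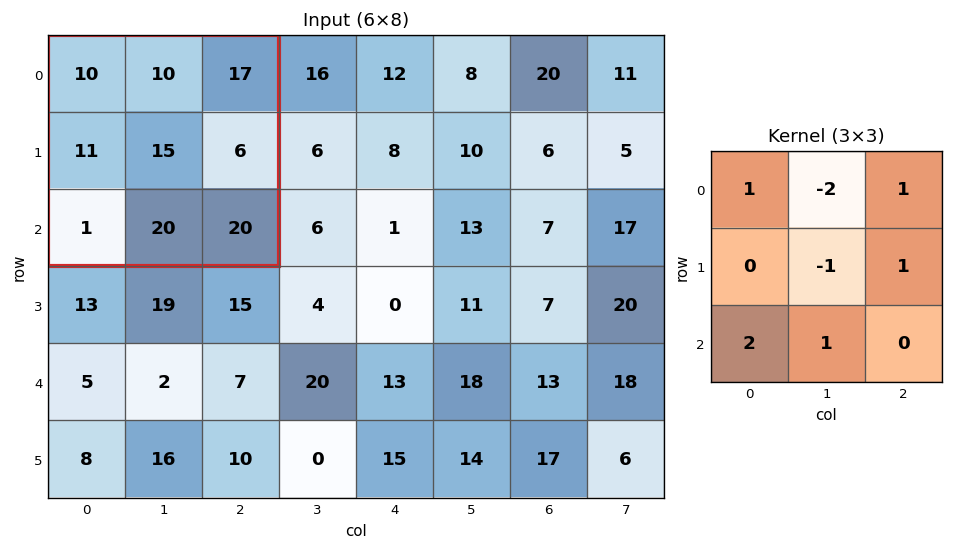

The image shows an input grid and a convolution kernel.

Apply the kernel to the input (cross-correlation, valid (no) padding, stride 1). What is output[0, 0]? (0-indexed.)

The receptive field on the input at this output position is [10 10 17 / 11 15 6 / 1 20 20]. Elementwise product with the kernel and sum: 10·1 + 10·-2 + 17·1 + 15·-1 + 6·1 + 1·2 + 20·1.

20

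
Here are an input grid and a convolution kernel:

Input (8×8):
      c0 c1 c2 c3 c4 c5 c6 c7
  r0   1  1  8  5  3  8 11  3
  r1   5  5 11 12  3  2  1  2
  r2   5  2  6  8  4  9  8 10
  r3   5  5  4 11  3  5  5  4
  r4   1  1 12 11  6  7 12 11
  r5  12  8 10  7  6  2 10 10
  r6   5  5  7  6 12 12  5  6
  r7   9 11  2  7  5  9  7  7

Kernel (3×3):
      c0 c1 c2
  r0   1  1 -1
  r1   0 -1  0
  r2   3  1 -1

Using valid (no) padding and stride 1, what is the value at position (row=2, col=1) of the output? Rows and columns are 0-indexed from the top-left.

0

The receptive field on the input at this output position is [2 6 8 / 5 4 11 / 1 12 11]. Elementwise product with the kernel and sum: 2·1 + 6·1 + 8·-1 + 4·-1 + 1·3 + 12·1 + 11·-1.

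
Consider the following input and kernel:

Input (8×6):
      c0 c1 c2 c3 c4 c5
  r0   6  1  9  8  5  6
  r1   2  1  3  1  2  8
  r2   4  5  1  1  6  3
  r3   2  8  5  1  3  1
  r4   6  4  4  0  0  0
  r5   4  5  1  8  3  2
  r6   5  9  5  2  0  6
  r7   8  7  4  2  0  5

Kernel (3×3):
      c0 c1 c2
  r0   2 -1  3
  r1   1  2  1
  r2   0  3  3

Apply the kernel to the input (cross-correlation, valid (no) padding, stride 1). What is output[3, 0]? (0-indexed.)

47

The receptive field on the input at this output position is [2 8 5 / 6 4 4 / 4 5 1]. Elementwise product with the kernel and sum: 2·2 + 8·-1 + 5·3 + 6·1 + 4·2 + 4·1 + 5·3 + 1·3.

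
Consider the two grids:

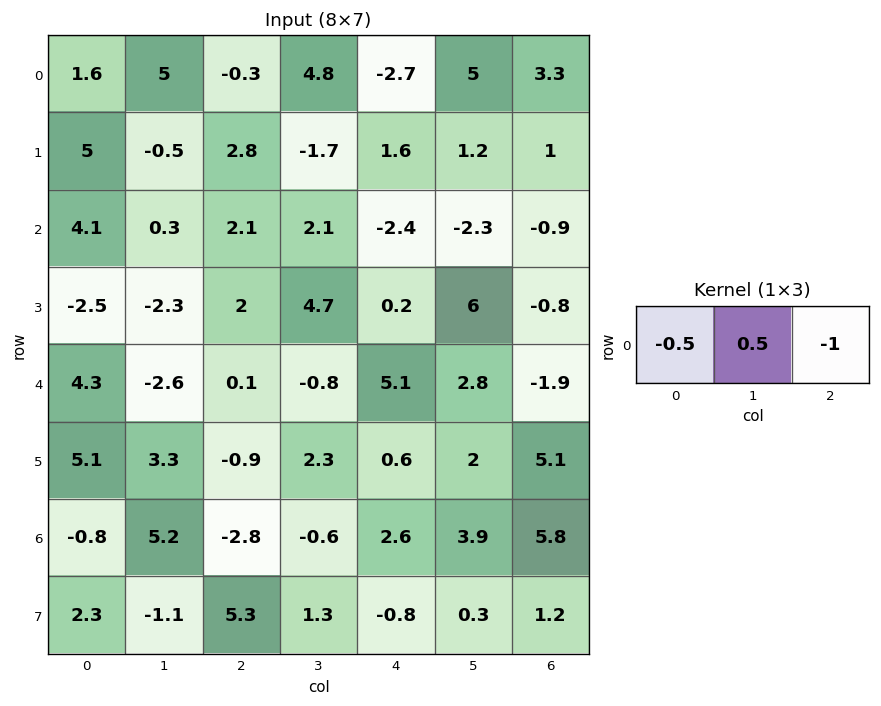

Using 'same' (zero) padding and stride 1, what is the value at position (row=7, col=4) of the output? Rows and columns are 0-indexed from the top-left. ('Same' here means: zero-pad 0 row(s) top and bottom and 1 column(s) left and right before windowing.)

The receptive field on the zero-padded input at this output position is [1.3 -0.8 0.3]. Elementwise product with the kernel and sum: 1.3·-0.5 + -0.8·0.5 + 0.3·-1.

-1.35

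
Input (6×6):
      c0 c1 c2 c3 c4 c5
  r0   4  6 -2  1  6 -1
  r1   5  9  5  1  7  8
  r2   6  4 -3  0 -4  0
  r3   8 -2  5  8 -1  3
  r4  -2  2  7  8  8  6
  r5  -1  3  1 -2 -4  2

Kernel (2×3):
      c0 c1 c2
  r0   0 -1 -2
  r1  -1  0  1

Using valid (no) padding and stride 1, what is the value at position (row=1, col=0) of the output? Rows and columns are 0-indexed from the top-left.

-28

The receptive field on the input at this output position is [5 9 5 / 6 4 -3]. Elementwise product with the kernel and sum: 9·-1 + 5·-2 + 6·-1 + -3·1.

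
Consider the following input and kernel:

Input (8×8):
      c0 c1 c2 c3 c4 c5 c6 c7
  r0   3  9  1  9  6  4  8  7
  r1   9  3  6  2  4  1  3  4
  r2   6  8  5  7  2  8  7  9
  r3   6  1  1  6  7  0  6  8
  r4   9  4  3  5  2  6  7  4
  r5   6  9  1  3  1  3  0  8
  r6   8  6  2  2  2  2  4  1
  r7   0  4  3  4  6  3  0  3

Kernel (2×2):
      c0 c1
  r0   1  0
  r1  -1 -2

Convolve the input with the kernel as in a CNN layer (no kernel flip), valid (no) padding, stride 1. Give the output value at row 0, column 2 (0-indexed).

The receptive field on the input at this output position is [1 9 / 6 2]. Elementwise product with the kernel and sum: 1·1 + 6·-1 + 2·-2.

-9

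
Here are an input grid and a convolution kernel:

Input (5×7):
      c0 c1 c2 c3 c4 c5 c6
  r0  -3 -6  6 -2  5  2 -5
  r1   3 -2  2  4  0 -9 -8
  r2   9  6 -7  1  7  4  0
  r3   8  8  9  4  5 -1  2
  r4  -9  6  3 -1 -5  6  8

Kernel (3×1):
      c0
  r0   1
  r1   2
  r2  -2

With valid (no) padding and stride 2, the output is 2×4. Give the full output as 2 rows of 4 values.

Output[0,0]: The receptive field on the input at this output position is [-3 / 3 / 9]. Elementwise product with the kernel and sum: -3·1 + 3·2 + 9·-2.

-15 24 -9 -21
43 5 27 -12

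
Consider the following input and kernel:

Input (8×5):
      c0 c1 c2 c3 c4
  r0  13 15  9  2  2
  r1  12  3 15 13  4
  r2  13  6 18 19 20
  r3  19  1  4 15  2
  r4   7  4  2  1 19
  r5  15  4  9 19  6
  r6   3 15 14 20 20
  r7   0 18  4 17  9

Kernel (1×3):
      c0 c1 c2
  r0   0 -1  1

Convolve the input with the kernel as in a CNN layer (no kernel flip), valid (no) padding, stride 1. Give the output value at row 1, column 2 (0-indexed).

-9

The receptive field on the input at this output position is [15 13 4]. Elementwise product with the kernel and sum: 13·-1 + 4·1.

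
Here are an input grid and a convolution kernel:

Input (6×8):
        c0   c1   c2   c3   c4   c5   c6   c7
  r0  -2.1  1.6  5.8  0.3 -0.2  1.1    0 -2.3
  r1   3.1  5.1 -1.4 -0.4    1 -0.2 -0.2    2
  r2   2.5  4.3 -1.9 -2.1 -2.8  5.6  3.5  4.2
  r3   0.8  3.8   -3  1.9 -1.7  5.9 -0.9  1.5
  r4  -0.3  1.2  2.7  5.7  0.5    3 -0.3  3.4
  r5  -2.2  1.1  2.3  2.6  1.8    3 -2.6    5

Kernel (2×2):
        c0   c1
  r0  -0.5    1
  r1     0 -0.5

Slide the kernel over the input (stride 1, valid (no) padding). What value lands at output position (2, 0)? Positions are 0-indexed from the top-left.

1.15

The receptive field on the input at this output position is [2.5 4.3 / 0.8 3.8]. Elementwise product with the kernel and sum: 2.5·-0.5 + 4.3·1 + 3.8·-0.5.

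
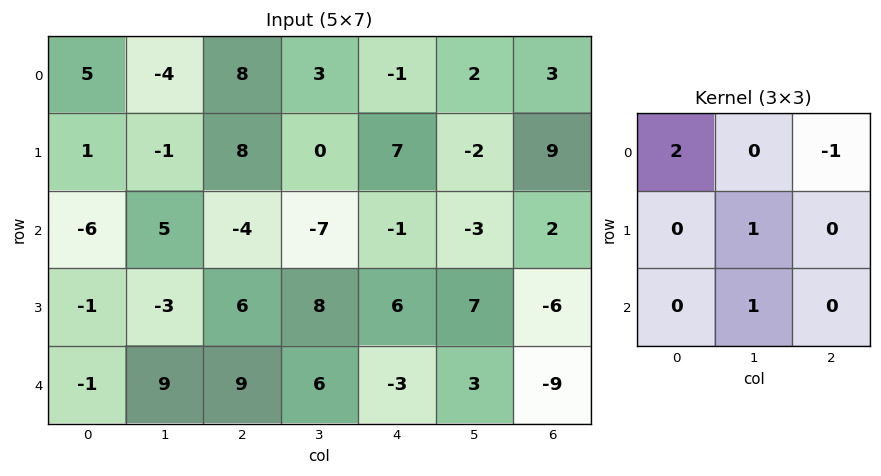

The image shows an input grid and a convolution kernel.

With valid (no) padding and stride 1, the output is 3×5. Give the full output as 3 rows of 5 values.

6 -7 10 10 -10
-4 0 10 7 9
-2 32 7 -8 6

Output[0,0]: The receptive field on the input at this output position is [5 -4 8 / 1 -1 8 / -6 5 -4]. Elementwise product with the kernel and sum: 5·2 + 8·-1 + -1·1 + 5·1.
Output[0,1]: The receptive field on the input at this output position is [-4 8 3 / -1 8 0 / 5 -4 -7]. Elementwise product with the kernel and sum: -4·2 + 3·-1 + 8·1 + -4·1.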